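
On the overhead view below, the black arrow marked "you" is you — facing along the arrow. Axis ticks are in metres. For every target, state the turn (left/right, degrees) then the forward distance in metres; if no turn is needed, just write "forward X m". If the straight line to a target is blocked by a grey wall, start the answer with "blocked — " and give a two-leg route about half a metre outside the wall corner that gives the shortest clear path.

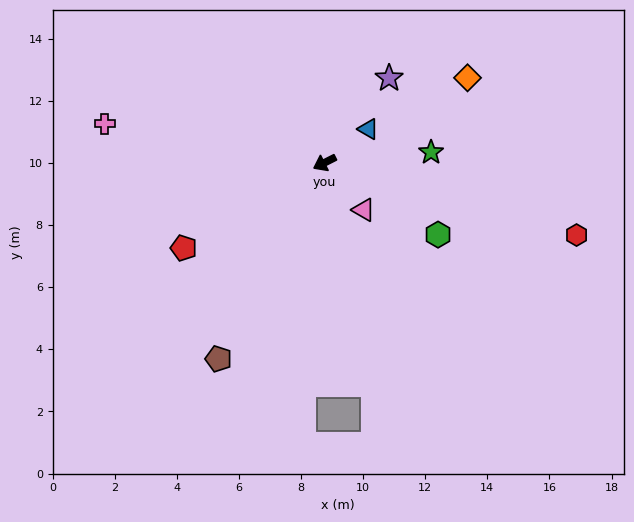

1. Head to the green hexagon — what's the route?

turn left 121°, forward 4.3 m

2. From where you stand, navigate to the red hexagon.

turn left 137°, forward 8.4 m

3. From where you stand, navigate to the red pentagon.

turn left 4°, forward 5.3 m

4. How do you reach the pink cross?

turn right 37°, forward 7.2 m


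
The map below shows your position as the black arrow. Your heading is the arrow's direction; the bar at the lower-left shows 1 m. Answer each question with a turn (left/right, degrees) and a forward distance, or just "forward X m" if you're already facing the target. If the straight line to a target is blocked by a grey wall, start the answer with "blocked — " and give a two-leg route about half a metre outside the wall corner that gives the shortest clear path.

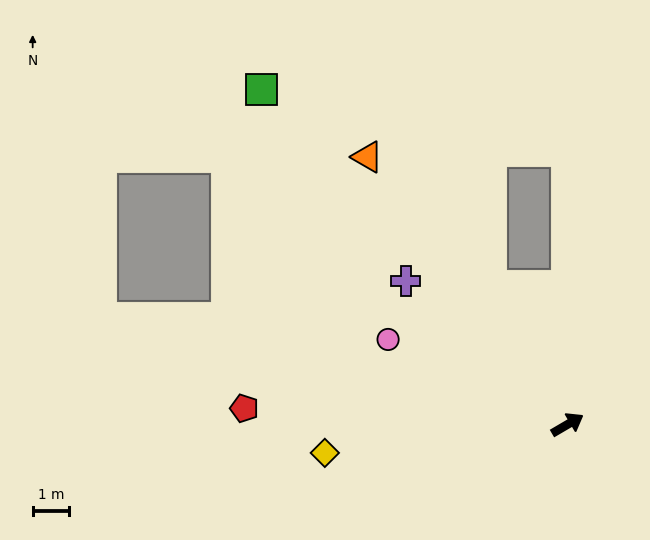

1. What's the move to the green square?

turn left 102°, forward 12.5 m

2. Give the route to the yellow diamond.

turn left 156°, forward 6.7 m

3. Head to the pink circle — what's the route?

turn left 124°, forward 5.5 m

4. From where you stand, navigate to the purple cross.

turn left 108°, forward 6.0 m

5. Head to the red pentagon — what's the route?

turn left 147°, forward 8.9 m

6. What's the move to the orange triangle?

turn left 96°, forward 9.2 m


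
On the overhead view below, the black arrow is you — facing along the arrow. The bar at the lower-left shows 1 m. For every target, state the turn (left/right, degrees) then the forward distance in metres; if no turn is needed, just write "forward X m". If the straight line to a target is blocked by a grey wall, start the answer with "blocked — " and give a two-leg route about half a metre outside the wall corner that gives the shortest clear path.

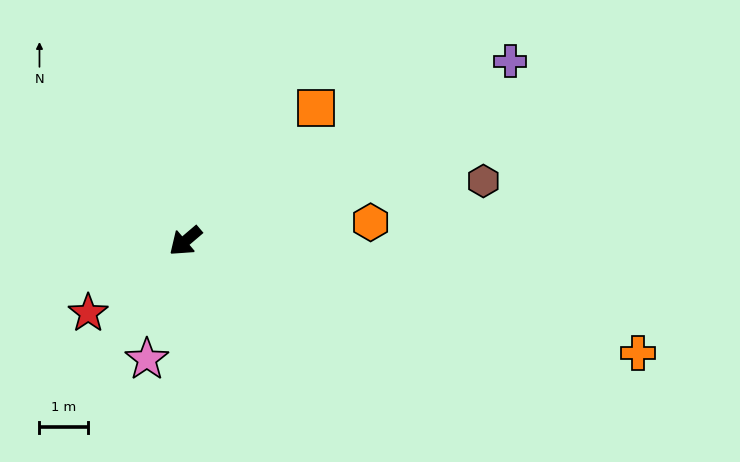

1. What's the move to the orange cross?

turn left 126°, forward 9.6 m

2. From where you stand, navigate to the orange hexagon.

turn left 145°, forward 3.8 m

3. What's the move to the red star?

turn right 4°, forward 2.5 m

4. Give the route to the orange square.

turn right 175°, forward 3.9 m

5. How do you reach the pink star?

turn left 32°, forward 2.6 m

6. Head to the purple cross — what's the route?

turn left 169°, forward 7.7 m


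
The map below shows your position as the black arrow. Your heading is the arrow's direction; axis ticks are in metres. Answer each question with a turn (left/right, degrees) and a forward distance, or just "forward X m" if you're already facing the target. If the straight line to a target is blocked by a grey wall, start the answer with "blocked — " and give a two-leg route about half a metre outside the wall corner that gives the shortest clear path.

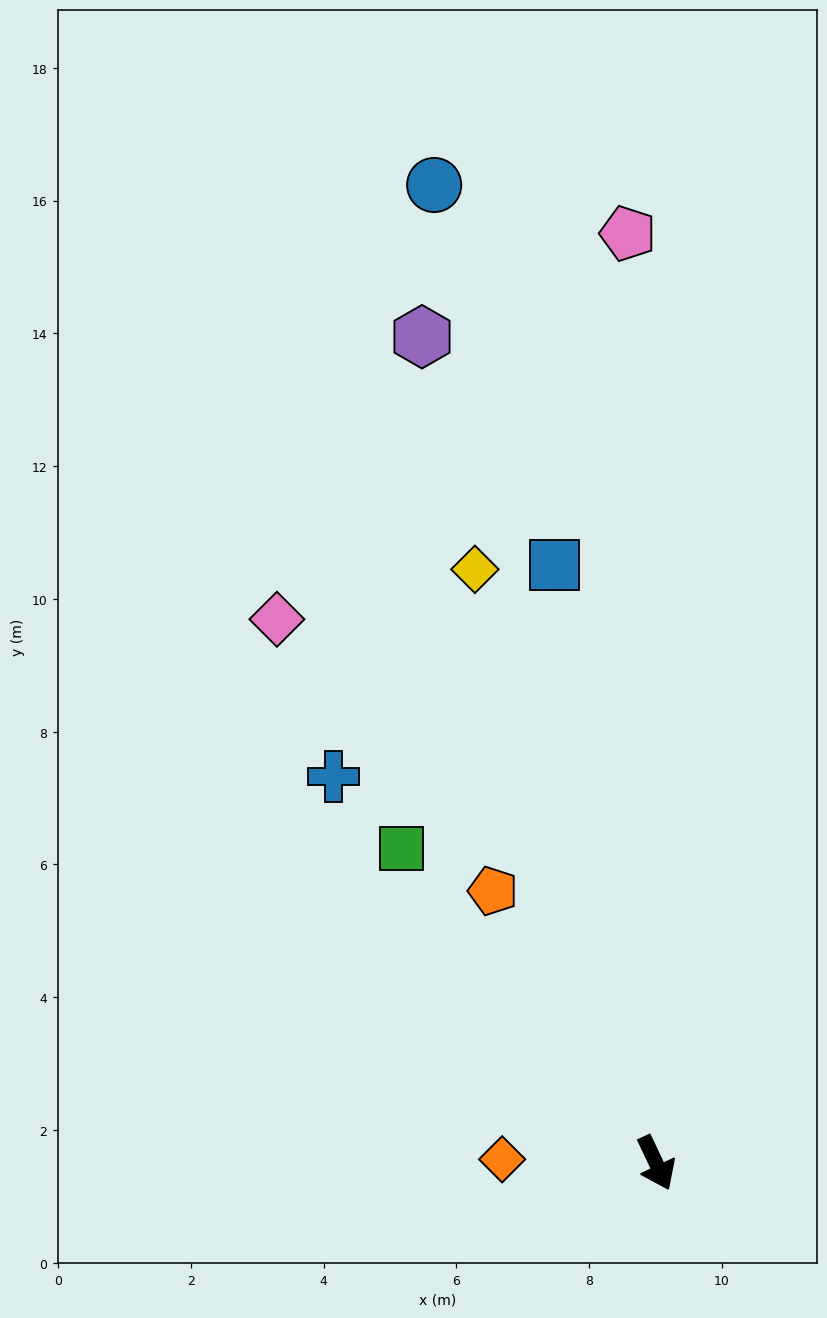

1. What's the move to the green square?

turn right 166°, forward 6.1 m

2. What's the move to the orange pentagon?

turn right 174°, forward 4.8 m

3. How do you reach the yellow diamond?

turn left 172°, forward 9.3 m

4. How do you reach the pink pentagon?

turn left 156°, forward 14.0 m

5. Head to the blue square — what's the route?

turn left 164°, forward 9.1 m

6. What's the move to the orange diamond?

turn right 117°, forward 2.3 m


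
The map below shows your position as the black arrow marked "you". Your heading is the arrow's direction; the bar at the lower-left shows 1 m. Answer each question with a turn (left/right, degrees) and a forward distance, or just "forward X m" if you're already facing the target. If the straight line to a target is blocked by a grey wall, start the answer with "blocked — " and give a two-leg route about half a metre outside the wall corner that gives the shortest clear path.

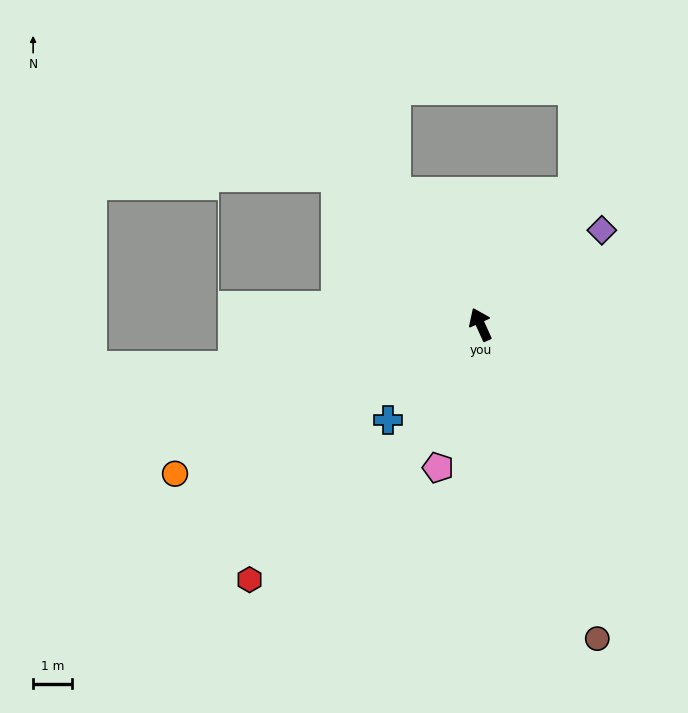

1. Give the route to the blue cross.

turn left 112°, forward 3.4 m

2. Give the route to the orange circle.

turn left 92°, forward 8.7 m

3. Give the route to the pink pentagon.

turn left 139°, forward 3.8 m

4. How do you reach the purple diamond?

turn right 76°, forward 3.9 m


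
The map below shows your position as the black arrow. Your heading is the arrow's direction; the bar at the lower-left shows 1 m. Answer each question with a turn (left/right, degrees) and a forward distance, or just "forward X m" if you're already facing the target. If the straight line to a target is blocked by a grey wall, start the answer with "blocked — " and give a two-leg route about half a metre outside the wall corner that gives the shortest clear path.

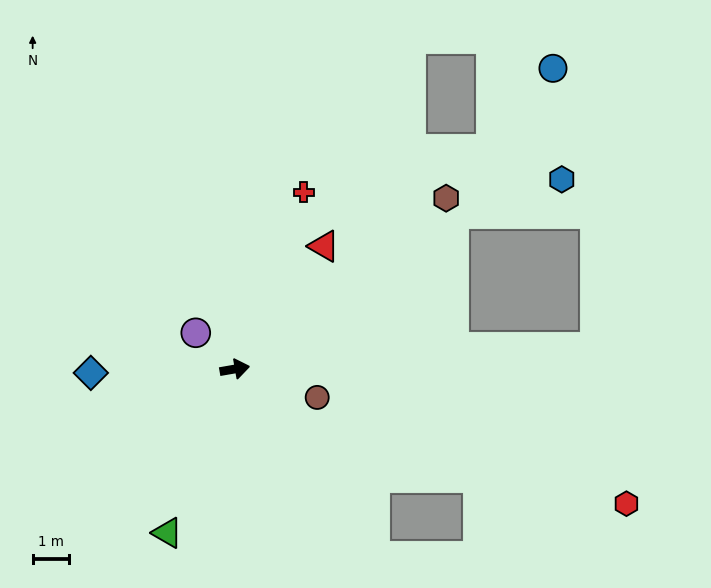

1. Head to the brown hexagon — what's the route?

turn left 29°, forward 7.5 m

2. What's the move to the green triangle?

turn right 122°, forward 4.9 m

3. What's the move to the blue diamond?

turn left 172°, forward 4.0 m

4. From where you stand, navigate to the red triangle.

turn left 44°, forward 4.2 m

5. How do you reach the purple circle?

turn left 127°, forward 1.5 m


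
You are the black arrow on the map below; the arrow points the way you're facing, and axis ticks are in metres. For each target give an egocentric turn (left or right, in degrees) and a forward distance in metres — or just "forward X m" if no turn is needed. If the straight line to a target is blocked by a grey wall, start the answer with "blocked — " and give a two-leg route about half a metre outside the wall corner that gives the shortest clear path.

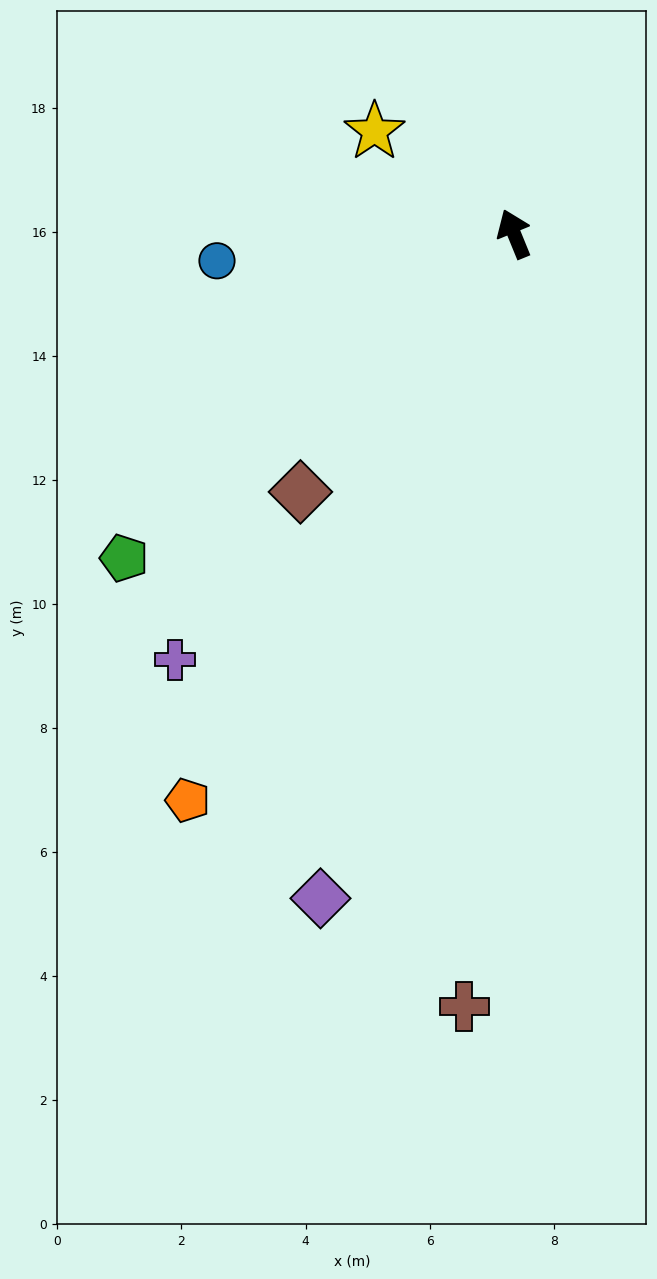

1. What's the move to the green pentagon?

turn left 108°, forward 8.2 m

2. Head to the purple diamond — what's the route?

turn left 142°, forward 11.2 m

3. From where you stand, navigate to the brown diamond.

turn left 118°, forward 5.4 m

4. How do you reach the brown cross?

turn left 154°, forward 12.5 m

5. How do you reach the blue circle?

turn left 73°, forward 4.8 m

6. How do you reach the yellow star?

turn left 31°, forward 2.8 m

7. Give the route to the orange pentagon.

turn left 128°, forward 10.5 m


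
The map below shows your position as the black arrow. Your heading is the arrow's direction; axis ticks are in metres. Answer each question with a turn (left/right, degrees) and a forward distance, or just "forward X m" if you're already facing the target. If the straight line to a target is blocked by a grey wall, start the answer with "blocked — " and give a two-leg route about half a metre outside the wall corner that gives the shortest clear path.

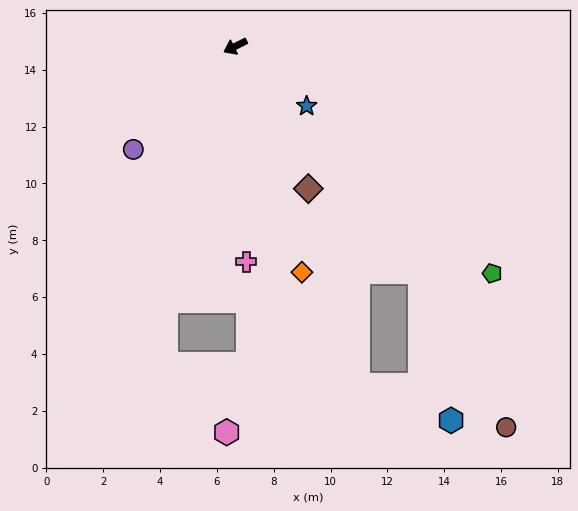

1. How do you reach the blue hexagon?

blocked — turn left 103°, forward 10.3 m, then turn right 28°, forward 5.3 m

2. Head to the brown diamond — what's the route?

turn left 91°, forward 5.6 m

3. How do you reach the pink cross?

turn left 66°, forward 7.6 m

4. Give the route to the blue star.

turn left 114°, forward 3.3 m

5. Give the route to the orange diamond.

turn left 80°, forward 8.3 m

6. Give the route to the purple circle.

turn left 19°, forward 5.1 m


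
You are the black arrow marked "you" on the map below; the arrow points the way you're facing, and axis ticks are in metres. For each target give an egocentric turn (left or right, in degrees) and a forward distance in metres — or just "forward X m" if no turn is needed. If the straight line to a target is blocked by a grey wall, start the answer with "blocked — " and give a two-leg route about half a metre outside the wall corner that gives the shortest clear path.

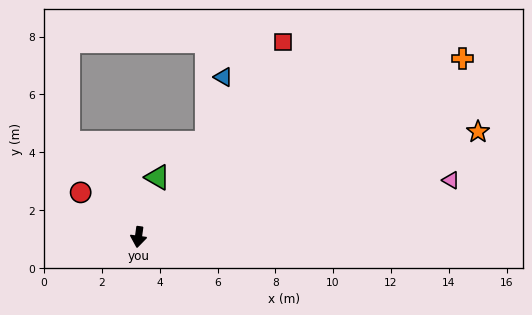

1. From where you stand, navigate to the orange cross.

turn left 127°, forward 12.8 m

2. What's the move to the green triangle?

turn left 170°, forward 2.2 m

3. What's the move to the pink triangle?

turn left 108°, forward 11.0 m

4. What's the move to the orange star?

turn left 115°, forward 12.3 m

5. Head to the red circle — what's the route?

turn right 120°, forward 2.5 m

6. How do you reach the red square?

turn left 151°, forward 8.4 m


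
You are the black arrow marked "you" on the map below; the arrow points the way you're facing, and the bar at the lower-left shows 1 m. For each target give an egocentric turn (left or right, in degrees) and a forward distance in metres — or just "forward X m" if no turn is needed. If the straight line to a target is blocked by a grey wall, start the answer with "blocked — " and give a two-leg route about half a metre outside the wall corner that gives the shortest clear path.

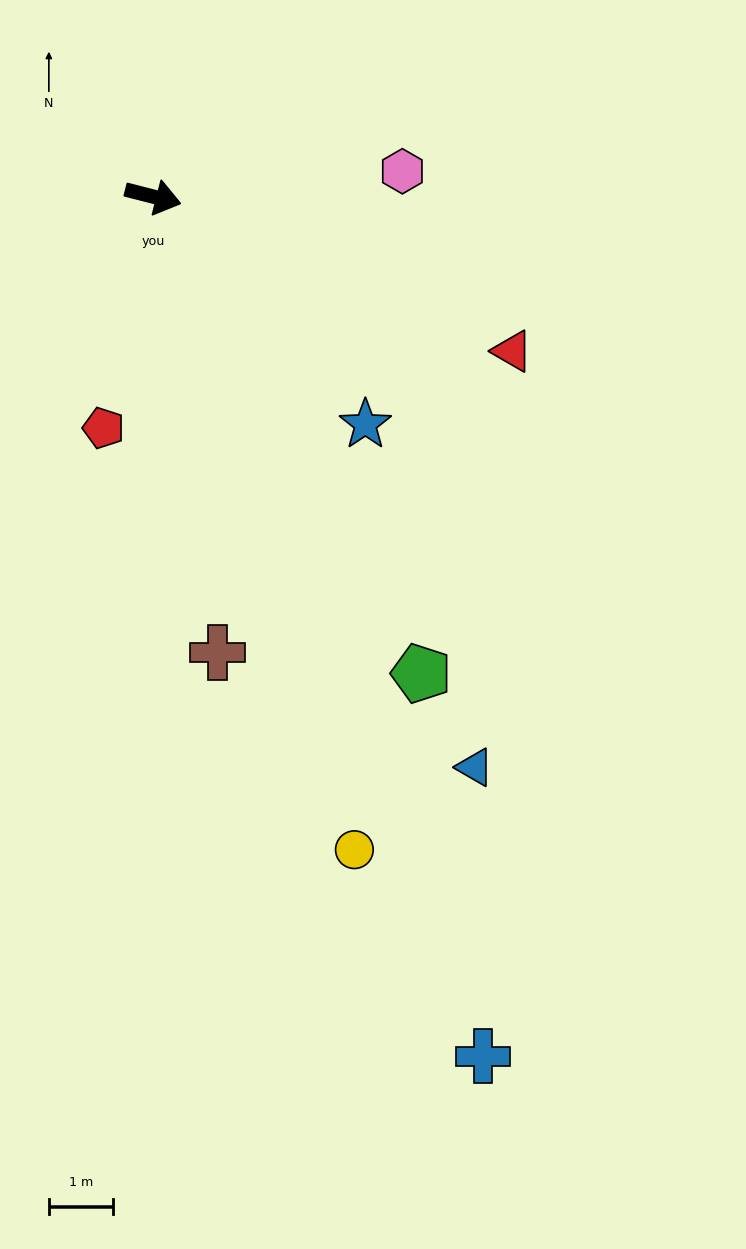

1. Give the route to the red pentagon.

turn right 88°, forward 3.7 m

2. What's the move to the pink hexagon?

turn left 20°, forward 3.9 m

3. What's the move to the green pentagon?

turn right 46°, forward 8.5 m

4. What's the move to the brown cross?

turn right 68°, forward 7.1 m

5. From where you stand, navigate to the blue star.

turn right 33°, forward 4.8 m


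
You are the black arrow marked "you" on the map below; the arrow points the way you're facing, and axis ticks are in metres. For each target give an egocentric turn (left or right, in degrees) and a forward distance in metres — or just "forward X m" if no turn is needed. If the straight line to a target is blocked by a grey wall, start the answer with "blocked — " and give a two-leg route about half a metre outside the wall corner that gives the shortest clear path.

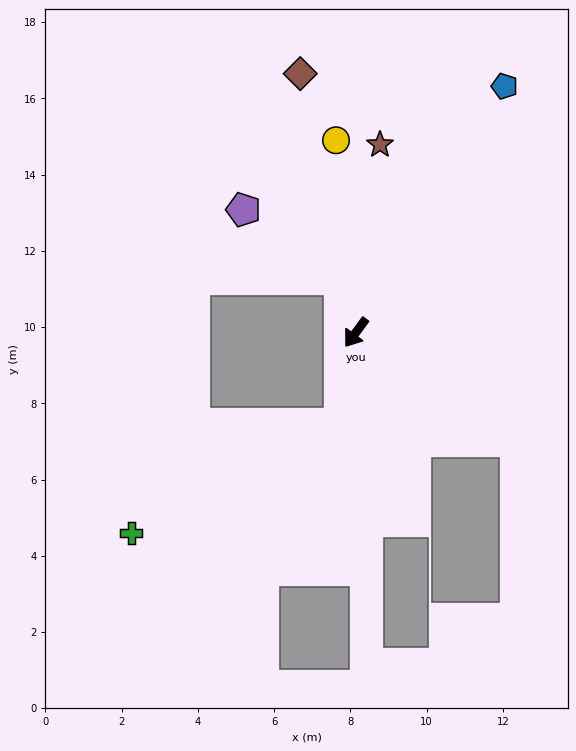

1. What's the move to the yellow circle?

turn right 138°, forward 5.1 m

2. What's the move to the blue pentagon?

turn right 175°, forward 7.5 m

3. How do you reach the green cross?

blocked — turn left 27°, forward 2.4 m, then turn right 53°, forward 6.2 m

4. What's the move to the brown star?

turn right 151°, forward 5.0 m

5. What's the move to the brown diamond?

turn right 132°, forward 6.9 m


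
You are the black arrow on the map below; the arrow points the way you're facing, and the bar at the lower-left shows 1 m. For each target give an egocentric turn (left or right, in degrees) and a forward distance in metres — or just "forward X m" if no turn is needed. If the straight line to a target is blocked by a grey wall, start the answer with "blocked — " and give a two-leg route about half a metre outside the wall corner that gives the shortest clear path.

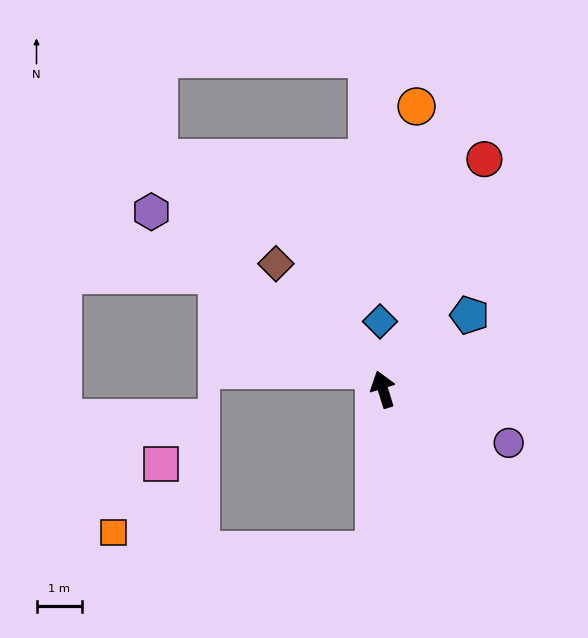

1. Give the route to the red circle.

turn right 41°, forward 5.5 m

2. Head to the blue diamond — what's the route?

turn right 15°, forward 1.5 m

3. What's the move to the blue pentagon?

turn right 67°, forward 2.5 m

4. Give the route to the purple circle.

turn right 130°, forward 3.0 m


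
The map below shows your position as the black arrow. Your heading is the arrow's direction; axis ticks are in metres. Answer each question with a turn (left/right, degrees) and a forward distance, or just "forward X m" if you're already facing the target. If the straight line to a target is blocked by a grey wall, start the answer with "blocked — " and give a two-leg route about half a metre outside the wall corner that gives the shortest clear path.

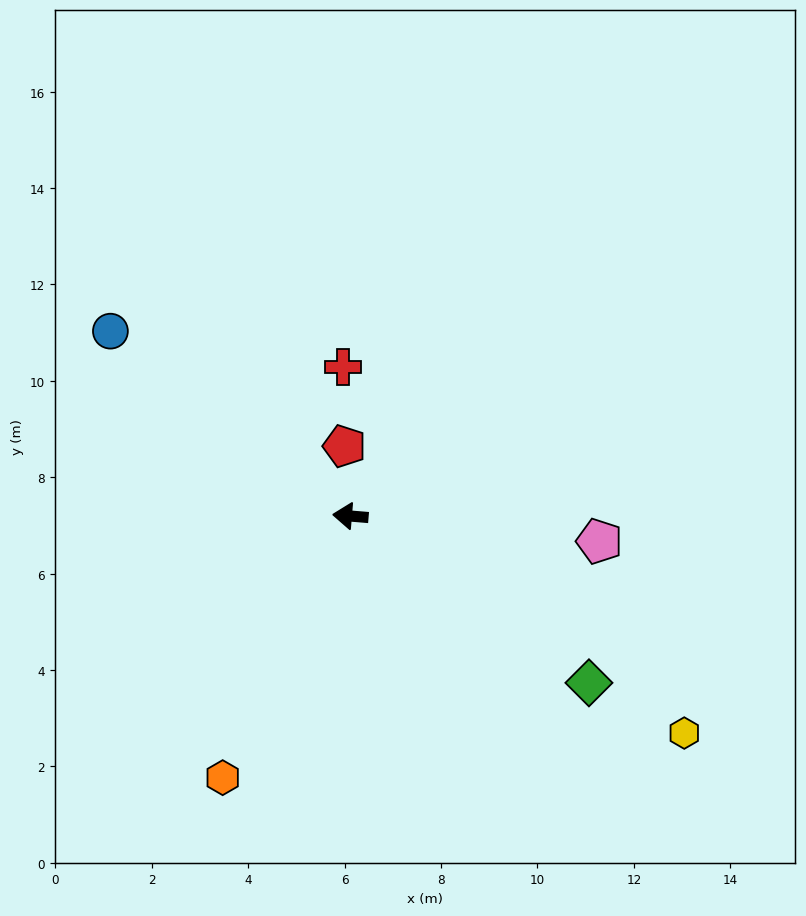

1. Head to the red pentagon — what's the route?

turn right 80°, forward 1.5 m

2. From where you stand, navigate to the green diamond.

turn left 150°, forward 6.0 m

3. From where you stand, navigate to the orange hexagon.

turn left 69°, forward 6.0 m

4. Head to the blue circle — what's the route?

turn right 33°, forward 6.3 m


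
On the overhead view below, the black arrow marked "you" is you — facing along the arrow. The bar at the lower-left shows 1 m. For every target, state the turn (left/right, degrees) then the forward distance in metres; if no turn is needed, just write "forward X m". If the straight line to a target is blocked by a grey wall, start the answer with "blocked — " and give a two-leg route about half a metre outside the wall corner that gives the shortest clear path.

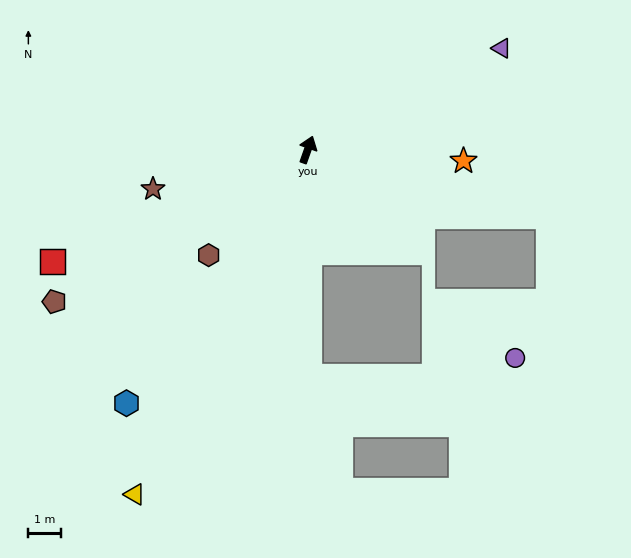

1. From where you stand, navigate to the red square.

turn left 133°, forward 8.6 m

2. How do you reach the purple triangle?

turn right 43°, forward 6.7 m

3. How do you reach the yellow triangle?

turn left 173°, forward 11.9 m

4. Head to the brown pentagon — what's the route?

turn left 140°, forward 9.1 m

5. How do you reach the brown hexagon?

turn left 156°, forward 4.5 m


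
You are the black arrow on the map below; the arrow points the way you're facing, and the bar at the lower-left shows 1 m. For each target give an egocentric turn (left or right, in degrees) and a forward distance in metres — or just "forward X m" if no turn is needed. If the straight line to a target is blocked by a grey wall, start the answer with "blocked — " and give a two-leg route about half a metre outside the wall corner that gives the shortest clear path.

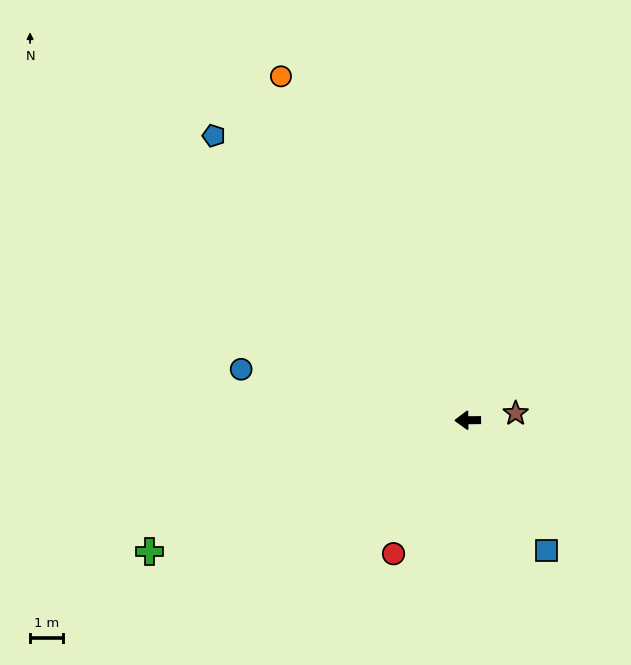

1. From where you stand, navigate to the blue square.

turn left 120°, forward 4.6 m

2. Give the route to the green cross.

turn left 22°, forward 10.5 m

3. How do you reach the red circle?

turn left 60°, forward 4.7 m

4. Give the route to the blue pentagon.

turn right 49°, forward 11.6 m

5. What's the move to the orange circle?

turn right 62°, forward 11.9 m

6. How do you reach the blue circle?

turn right 13°, forward 7.1 m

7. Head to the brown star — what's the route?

turn right 172°, forward 1.5 m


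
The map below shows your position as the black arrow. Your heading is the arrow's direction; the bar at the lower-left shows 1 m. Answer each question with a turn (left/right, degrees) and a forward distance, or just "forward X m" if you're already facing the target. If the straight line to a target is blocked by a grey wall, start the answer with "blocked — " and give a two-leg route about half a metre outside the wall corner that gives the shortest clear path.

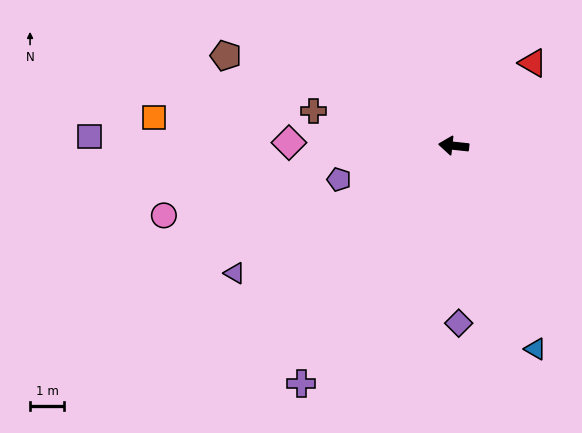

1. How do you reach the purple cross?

turn left 63°, forward 8.2 m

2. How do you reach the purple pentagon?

turn left 22°, forward 3.5 m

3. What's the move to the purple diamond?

turn left 98°, forward 5.2 m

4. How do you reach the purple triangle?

turn left 36°, forward 7.4 m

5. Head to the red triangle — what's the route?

turn right 128°, forward 3.3 m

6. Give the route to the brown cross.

turn right 8°, forward 4.2 m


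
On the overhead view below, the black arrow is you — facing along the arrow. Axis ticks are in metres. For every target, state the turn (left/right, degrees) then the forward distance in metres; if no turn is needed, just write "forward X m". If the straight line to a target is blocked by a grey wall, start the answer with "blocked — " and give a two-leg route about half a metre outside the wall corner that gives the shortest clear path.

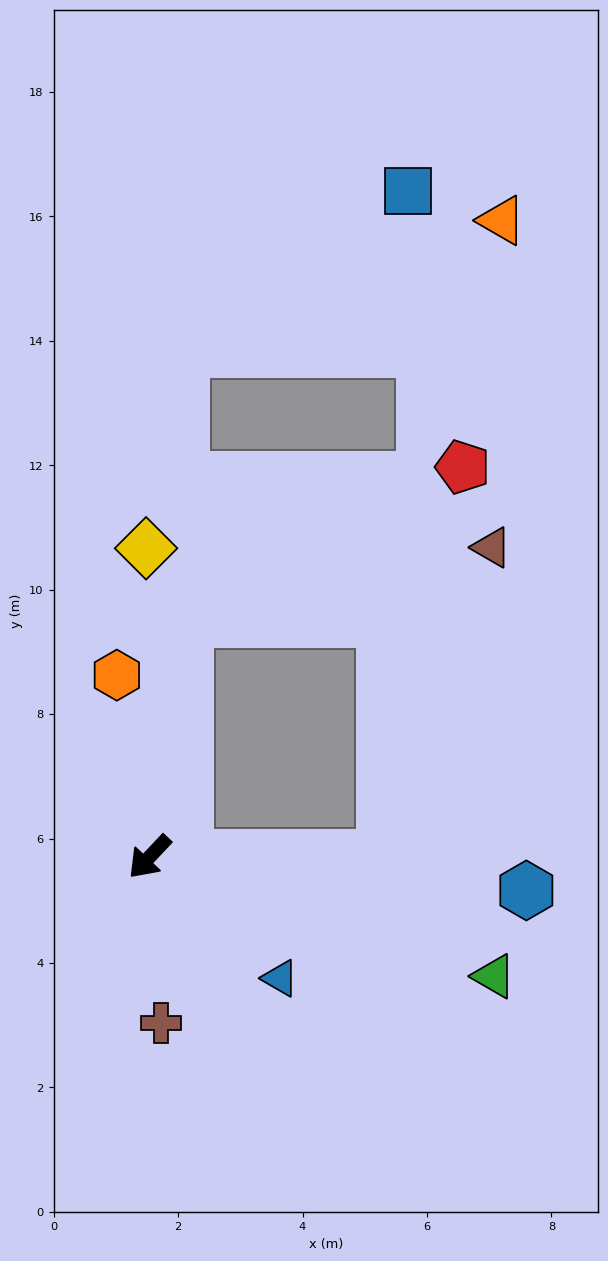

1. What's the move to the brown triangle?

blocked — turn right 146°, forward 3.8 m, then turn right 67°, forward 5.0 m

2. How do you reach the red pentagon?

blocked — turn right 146°, forward 3.8 m, then turn right 52°, forward 5.1 m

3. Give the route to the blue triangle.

turn left 90°, forward 2.9 m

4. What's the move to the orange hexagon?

turn right 126°, forward 3.0 m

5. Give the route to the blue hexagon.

turn left 128°, forward 6.1 m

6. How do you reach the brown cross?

turn left 47°, forward 2.7 m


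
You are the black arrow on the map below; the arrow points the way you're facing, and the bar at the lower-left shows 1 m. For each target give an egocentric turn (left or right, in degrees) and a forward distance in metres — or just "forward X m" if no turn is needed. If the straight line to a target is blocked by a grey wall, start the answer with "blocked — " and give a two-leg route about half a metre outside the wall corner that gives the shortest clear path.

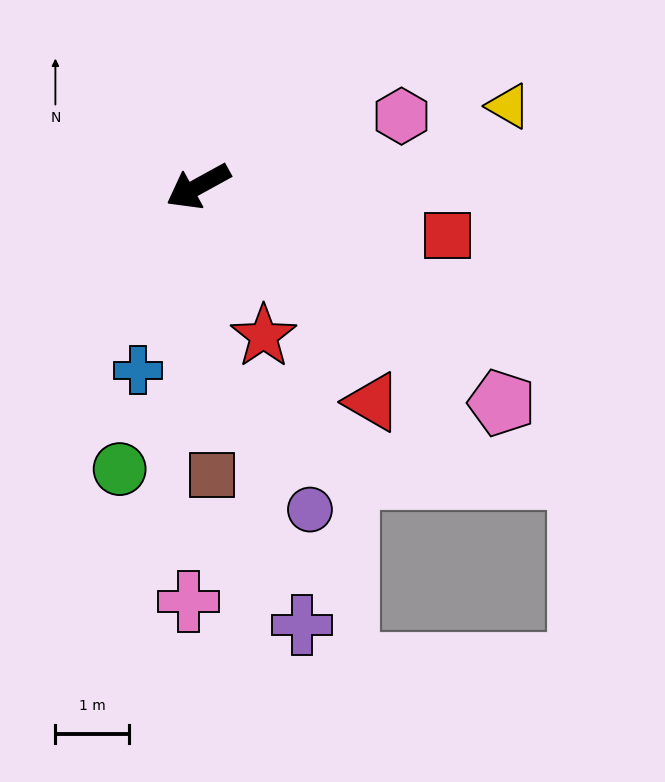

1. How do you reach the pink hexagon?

turn left 170°, forward 2.9 m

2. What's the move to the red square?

turn left 140°, forward 3.4 m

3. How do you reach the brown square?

turn left 64°, forward 3.9 m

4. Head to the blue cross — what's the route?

turn left 43°, forward 2.6 m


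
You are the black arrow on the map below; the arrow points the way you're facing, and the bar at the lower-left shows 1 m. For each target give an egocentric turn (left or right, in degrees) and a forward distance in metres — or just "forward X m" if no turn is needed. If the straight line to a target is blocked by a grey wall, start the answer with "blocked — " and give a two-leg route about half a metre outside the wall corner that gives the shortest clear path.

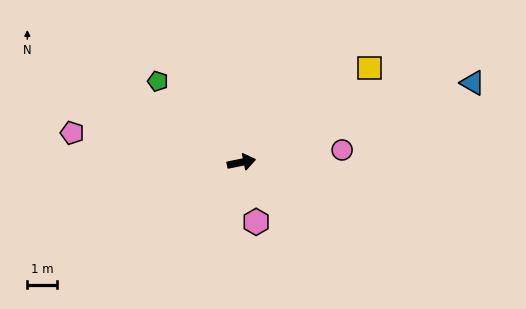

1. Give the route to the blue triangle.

turn left 8°, forward 8.1 m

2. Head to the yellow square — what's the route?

turn left 25°, forward 5.3 m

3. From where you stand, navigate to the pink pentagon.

turn left 159°, forward 5.7 m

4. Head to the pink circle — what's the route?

turn right 4°, forward 3.4 m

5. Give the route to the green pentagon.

turn left 124°, forward 3.9 m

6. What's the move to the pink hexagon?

turn right 87°, forward 2.0 m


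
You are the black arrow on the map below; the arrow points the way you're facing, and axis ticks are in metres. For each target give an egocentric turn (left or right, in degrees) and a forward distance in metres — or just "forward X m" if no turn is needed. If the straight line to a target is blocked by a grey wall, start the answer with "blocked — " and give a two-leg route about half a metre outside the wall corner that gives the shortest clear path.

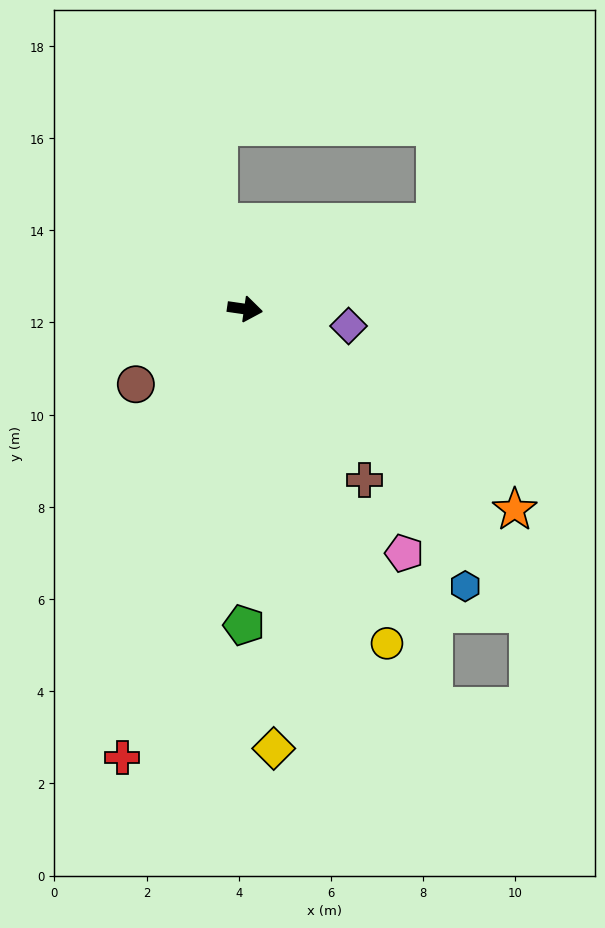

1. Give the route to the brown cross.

turn right 47°, forward 4.5 m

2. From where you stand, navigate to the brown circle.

turn right 137°, forward 2.9 m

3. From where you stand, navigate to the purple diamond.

forward 2.3 m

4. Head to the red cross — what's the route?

turn right 97°, forward 10.1 m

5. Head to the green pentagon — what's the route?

turn right 82°, forward 6.9 m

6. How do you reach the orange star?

turn right 28°, forward 7.3 m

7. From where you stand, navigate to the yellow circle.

turn right 59°, forward 7.9 m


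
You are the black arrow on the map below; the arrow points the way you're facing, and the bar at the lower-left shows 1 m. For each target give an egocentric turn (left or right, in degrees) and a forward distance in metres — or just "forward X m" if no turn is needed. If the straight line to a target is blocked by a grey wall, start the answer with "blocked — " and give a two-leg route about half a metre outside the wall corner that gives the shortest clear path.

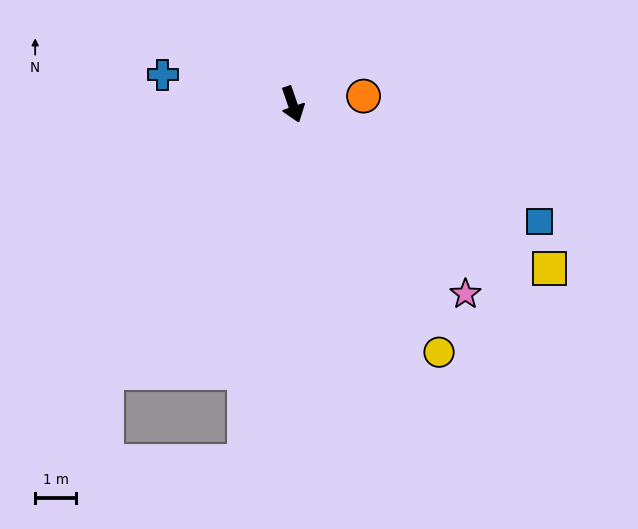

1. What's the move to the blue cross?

turn right 122°, forward 3.3 m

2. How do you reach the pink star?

turn left 23°, forward 6.3 m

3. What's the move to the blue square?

turn left 46°, forward 6.7 m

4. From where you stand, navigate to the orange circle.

turn left 78°, forward 1.8 m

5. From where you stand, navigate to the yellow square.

turn left 38°, forward 7.5 m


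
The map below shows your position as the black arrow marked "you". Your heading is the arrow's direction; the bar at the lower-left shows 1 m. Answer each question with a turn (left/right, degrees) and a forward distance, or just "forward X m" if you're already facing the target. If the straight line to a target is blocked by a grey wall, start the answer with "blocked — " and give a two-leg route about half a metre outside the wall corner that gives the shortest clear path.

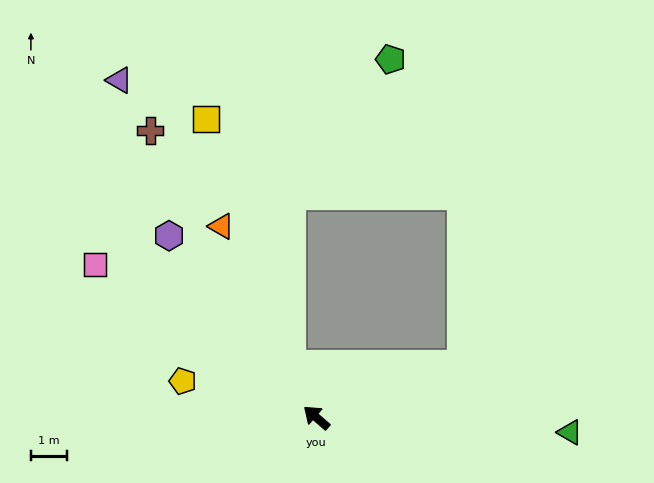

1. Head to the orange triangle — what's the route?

turn right 23°, forward 5.8 m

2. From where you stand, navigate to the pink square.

turn left 6°, forward 7.4 m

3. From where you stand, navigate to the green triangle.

turn right 143°, forward 7.0 m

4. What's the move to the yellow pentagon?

turn left 26°, forward 3.8 m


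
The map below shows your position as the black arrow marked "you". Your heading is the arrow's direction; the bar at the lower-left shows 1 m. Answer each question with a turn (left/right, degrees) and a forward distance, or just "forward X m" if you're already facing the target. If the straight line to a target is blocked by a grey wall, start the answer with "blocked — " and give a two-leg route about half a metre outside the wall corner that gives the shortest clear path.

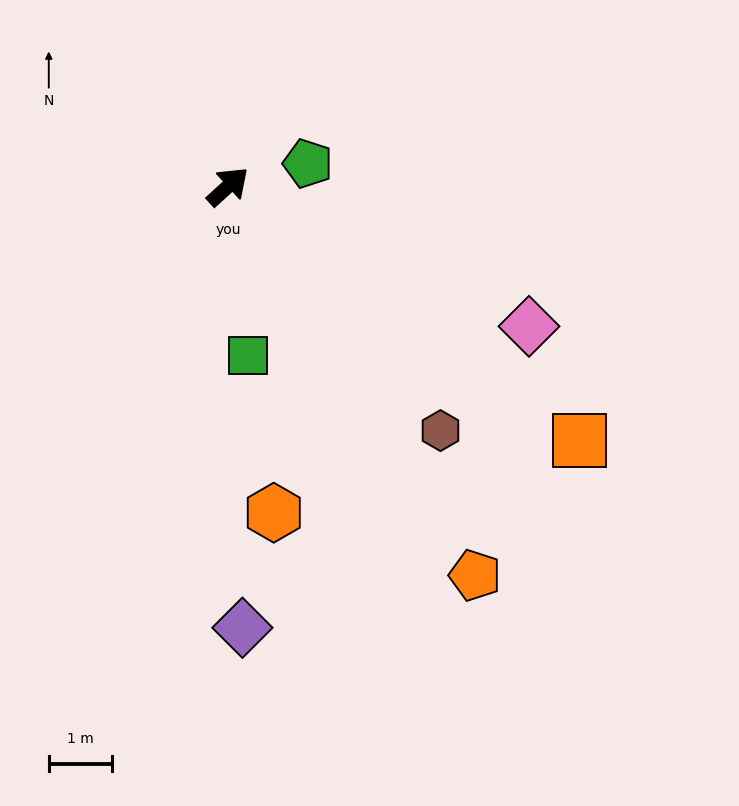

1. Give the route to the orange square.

turn right 78°, forward 6.9 m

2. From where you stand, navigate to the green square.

turn right 126°, forward 2.7 m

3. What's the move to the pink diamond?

turn right 67°, forward 5.3 m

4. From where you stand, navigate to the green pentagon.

turn right 26°, forward 1.3 m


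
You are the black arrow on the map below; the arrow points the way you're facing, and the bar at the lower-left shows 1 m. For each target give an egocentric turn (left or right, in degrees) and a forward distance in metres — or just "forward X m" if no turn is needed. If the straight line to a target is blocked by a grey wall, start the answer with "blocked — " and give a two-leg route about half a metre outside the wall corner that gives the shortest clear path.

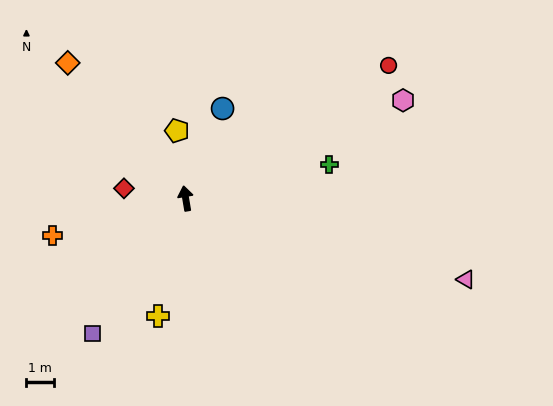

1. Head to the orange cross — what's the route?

turn left 96°, forward 5.0 m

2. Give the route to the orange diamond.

turn left 31°, forward 6.5 m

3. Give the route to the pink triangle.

turn right 116°, forward 10.6 m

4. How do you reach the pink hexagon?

turn right 75°, forward 8.7 m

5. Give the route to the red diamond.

turn left 71°, forward 2.3 m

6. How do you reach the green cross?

turn right 86°, forward 5.4 m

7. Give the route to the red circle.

turn right 66°, forward 8.8 m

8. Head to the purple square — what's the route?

turn left 136°, forward 6.0 m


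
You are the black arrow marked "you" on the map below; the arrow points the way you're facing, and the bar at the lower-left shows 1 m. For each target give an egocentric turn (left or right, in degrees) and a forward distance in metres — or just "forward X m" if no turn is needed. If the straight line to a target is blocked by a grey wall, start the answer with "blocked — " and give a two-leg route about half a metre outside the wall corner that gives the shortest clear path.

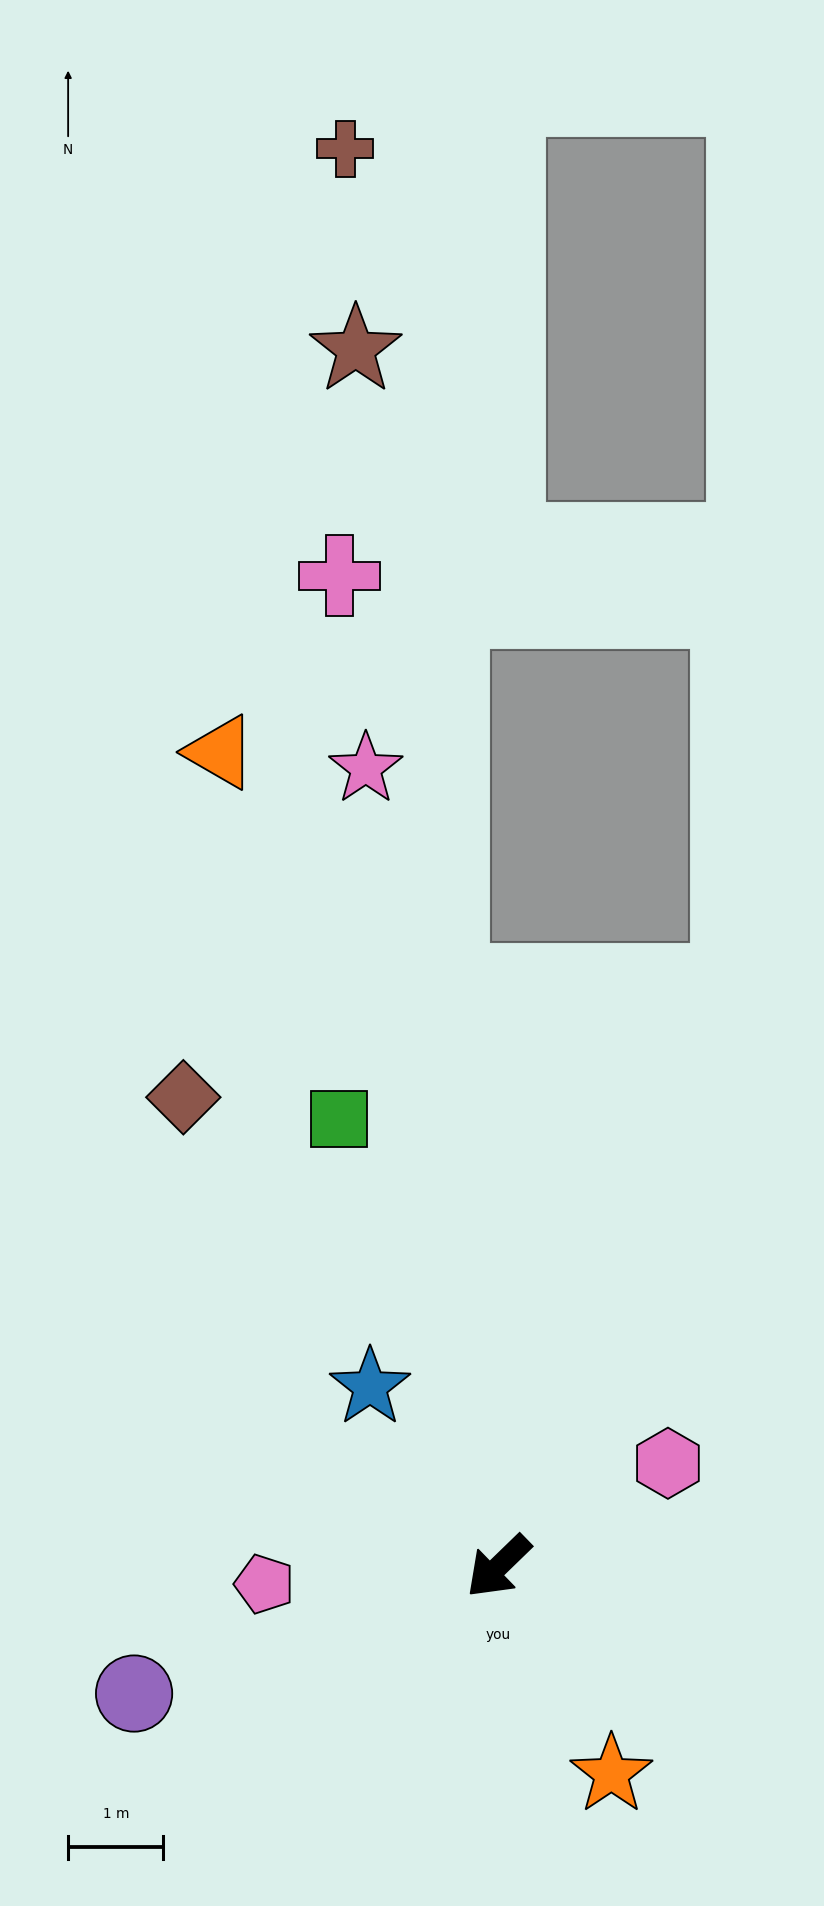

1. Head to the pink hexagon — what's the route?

turn left 167°, forward 2.1 m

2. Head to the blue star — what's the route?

turn right 99°, forward 2.3 m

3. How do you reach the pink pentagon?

turn right 40°, forward 2.5 m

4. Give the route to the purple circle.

turn right 25°, forward 4.0 m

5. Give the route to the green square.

turn right 115°, forward 5.0 m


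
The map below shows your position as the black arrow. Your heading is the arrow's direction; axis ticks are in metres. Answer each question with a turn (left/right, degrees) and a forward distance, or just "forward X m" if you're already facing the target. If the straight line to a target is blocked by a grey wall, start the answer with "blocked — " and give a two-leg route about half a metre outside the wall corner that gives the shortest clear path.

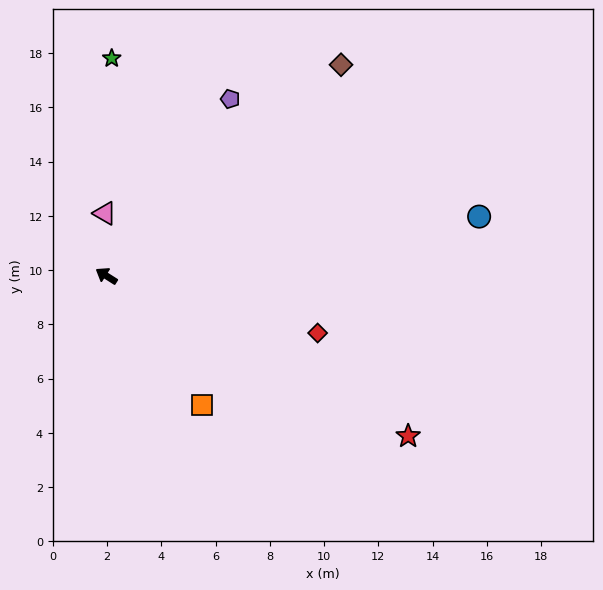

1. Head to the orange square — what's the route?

turn left 159°, forward 5.9 m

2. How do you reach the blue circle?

turn right 139°, forward 13.9 m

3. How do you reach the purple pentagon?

turn right 93°, forward 8.0 m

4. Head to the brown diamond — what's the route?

turn right 106°, forward 11.6 m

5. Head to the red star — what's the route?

turn right 176°, forward 12.6 m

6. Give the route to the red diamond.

turn right 163°, forward 8.1 m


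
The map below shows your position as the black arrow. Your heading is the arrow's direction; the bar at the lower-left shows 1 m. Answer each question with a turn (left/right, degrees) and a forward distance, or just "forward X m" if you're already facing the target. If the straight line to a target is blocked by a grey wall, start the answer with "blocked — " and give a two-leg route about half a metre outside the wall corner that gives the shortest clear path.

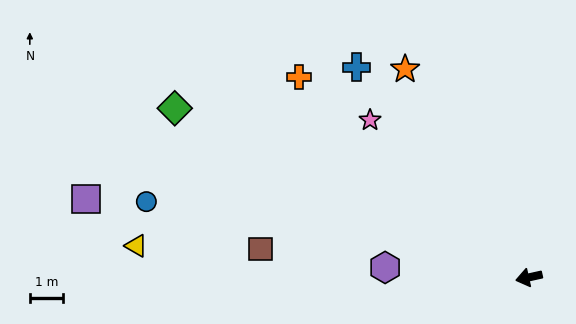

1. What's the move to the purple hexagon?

turn right 17°, forward 4.3 m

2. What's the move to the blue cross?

turn right 63°, forward 8.1 m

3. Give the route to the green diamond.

turn right 38°, forward 11.7 m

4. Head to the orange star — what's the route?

turn right 72°, forward 7.2 m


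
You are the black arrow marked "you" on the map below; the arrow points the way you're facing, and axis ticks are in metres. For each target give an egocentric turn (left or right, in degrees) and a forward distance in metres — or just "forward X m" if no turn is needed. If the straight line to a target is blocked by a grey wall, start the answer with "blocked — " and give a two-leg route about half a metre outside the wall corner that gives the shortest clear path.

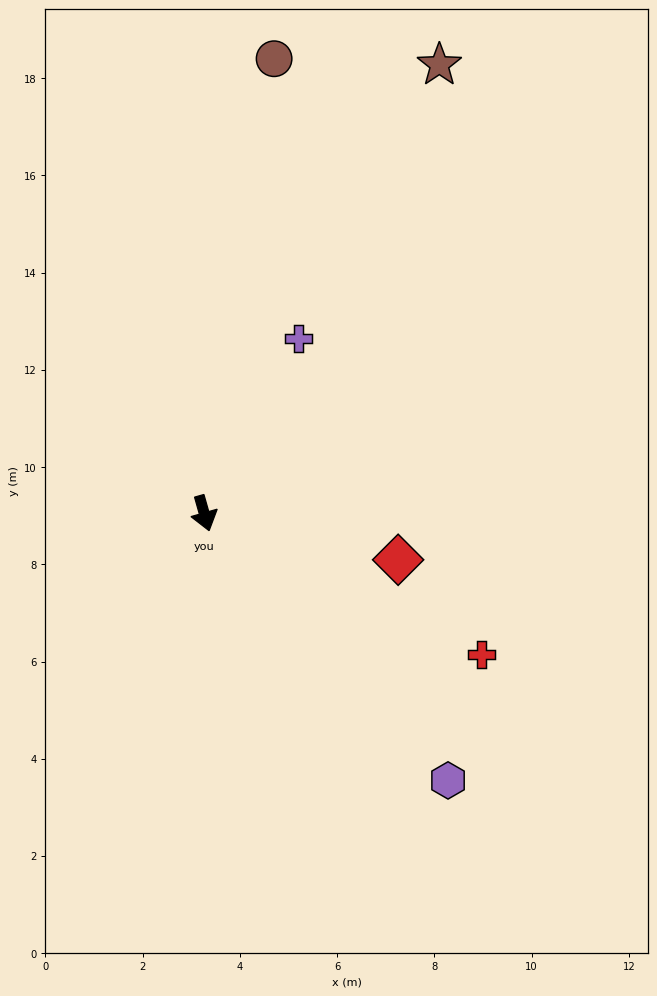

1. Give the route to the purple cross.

turn left 136°, forward 4.1 m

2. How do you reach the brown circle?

turn left 155°, forward 9.5 m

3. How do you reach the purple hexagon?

turn left 27°, forward 7.4 m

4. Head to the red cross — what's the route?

turn left 47°, forward 6.4 m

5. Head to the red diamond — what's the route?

turn left 61°, forward 4.1 m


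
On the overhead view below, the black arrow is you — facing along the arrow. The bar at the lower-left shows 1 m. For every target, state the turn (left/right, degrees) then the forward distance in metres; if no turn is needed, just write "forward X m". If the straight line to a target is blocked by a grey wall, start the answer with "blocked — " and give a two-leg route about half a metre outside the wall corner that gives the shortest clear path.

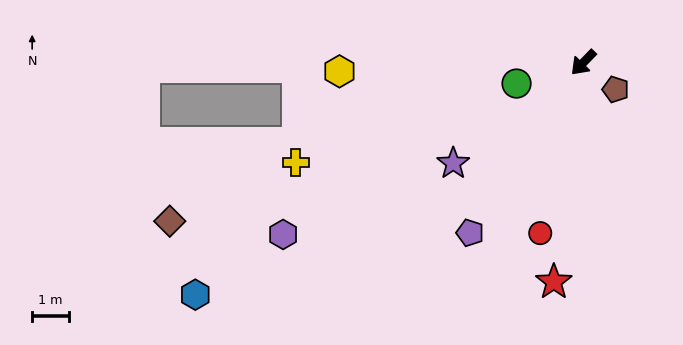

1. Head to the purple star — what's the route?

turn right 8°, forward 4.5 m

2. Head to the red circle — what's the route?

turn left 30°, forward 4.8 m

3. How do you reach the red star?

turn left 36°, forward 6.0 m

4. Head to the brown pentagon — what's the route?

turn left 94°, forward 1.1 m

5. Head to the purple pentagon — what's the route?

turn left 11°, forward 5.6 m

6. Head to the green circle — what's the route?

turn right 28°, forward 1.9 m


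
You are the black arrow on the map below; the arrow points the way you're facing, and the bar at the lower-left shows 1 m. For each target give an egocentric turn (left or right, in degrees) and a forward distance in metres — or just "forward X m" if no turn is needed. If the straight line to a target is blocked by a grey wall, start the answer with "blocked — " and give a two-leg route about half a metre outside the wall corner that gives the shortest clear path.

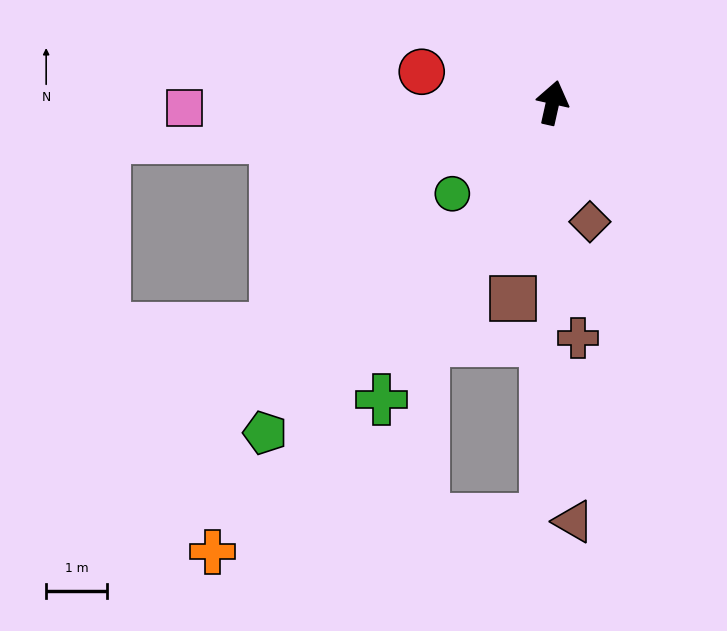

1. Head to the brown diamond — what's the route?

turn right 150°, forward 2.1 m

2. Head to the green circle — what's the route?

turn left 145°, forward 2.2 m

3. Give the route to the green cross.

turn left 163°, forward 5.7 m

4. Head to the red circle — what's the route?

turn left 89°, forward 2.2 m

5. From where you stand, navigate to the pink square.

turn left 103°, forward 6.1 m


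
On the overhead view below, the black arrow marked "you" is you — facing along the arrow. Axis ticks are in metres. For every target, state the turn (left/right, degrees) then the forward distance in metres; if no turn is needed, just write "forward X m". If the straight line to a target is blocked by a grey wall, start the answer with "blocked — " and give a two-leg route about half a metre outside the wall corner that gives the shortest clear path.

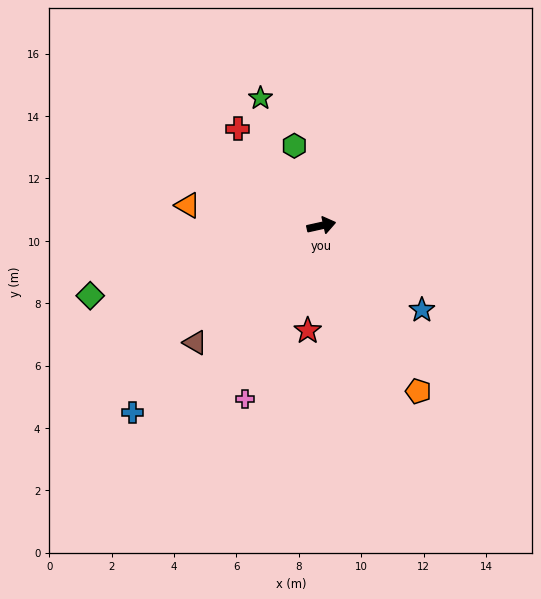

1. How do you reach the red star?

turn right 110°, forward 3.4 m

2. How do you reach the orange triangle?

turn left 159°, forward 4.3 m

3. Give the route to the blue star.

turn right 53°, forward 4.2 m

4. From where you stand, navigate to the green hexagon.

turn left 96°, forward 2.7 m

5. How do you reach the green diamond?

turn right 176°, forward 7.7 m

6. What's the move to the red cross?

turn left 118°, forward 4.1 m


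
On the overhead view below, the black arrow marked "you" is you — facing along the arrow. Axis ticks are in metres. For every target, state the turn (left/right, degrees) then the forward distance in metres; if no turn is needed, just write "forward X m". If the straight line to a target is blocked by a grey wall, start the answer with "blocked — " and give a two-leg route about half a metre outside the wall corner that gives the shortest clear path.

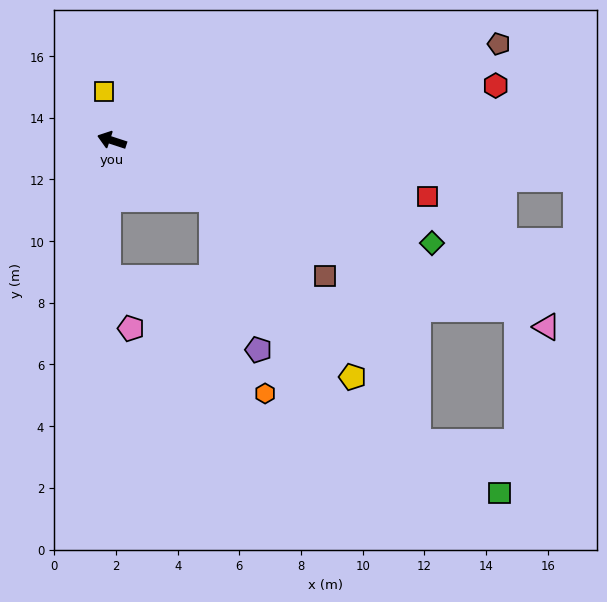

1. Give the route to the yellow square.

turn right 63°, forward 1.6 m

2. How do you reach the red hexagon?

turn right 154°, forward 12.6 m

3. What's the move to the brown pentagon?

turn right 148°, forward 12.9 m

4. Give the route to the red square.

turn right 172°, forward 10.4 m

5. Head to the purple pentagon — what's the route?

blocked — turn left 168°, forward 3.8 m, then turn right 43°, forward 5.1 m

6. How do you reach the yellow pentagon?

blocked — turn left 168°, forward 3.8 m, then turn right 22°, forward 7.3 m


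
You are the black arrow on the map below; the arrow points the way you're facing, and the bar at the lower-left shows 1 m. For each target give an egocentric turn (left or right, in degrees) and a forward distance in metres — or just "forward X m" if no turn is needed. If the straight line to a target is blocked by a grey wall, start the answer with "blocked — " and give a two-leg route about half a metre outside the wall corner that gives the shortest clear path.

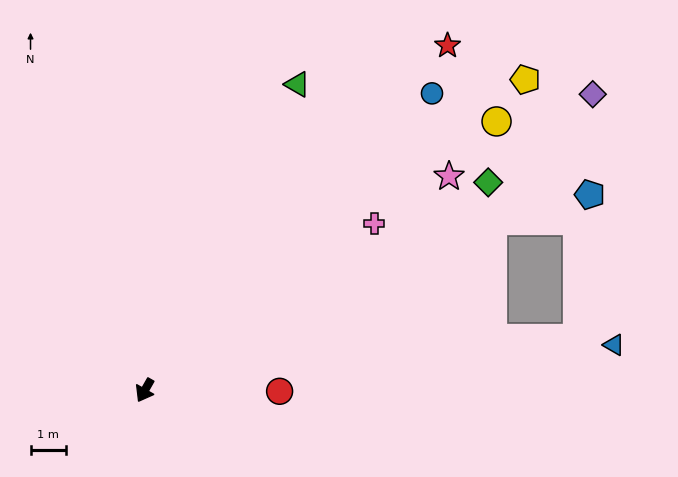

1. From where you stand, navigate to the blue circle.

turn left 166°, forward 11.6 m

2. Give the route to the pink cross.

turn left 156°, forward 7.9 m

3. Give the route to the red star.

turn left 168°, forward 12.8 m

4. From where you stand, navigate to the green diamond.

turn left 151°, forward 11.2 m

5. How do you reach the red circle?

turn left 119°, forward 3.8 m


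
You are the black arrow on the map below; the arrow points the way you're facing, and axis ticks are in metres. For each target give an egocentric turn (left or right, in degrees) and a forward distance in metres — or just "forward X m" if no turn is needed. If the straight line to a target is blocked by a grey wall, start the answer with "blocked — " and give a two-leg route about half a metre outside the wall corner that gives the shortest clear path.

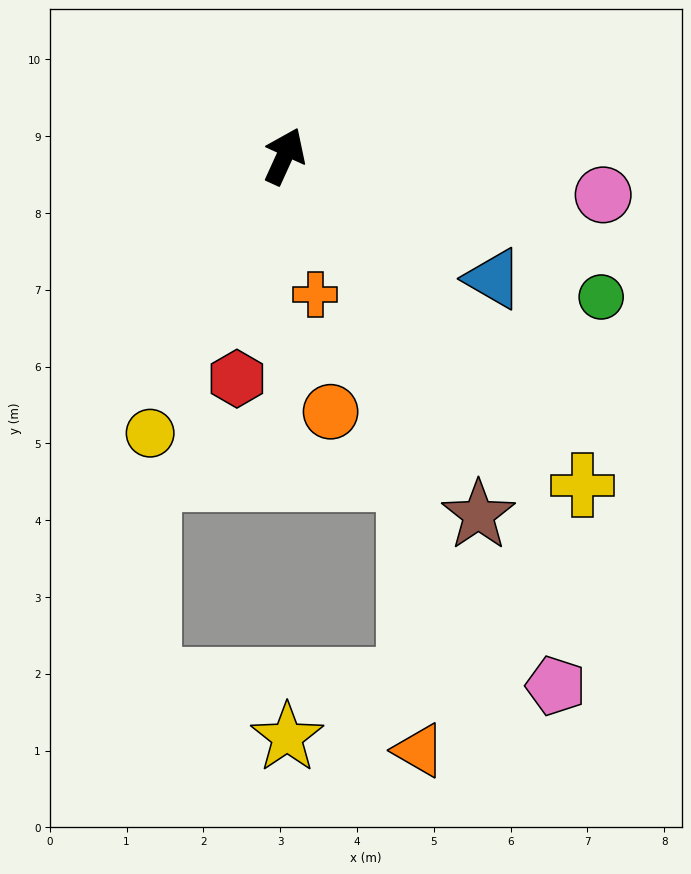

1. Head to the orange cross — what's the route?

turn right 143°, forward 1.8 m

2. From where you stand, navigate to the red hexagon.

turn right 168°, forward 3.0 m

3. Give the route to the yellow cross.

turn right 113°, forward 5.8 m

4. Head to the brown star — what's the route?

turn right 127°, forward 5.3 m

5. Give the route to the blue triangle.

turn right 96°, forward 3.2 m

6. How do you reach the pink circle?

turn right 72°, forward 4.2 m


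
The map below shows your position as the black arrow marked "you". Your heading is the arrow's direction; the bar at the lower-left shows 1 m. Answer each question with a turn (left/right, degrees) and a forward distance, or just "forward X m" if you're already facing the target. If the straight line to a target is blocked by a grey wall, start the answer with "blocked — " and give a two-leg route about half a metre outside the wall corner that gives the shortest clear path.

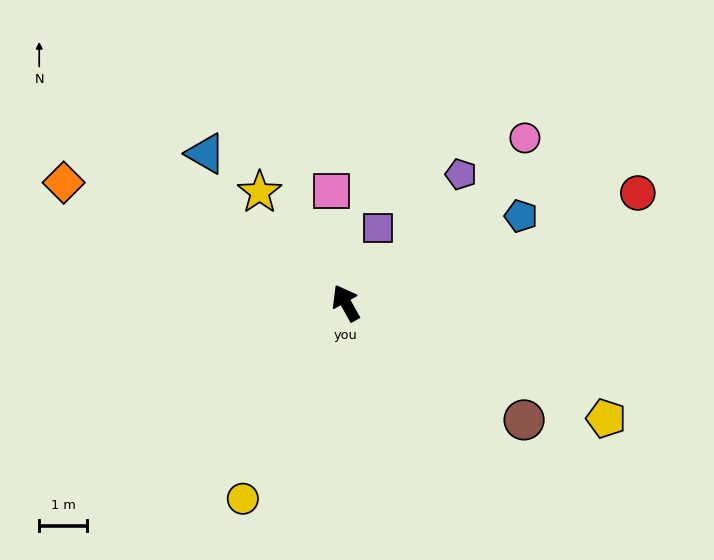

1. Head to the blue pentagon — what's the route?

turn right 93°, forward 4.1 m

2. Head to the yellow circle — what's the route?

turn left 123°, forward 4.6 m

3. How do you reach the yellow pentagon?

turn right 143°, forward 5.9 m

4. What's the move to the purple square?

turn right 53°, forward 1.7 m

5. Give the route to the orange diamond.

turn left 38°, forward 6.4 m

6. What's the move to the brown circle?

turn right 152°, forward 4.4 m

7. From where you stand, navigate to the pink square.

turn right 22°, forward 2.3 m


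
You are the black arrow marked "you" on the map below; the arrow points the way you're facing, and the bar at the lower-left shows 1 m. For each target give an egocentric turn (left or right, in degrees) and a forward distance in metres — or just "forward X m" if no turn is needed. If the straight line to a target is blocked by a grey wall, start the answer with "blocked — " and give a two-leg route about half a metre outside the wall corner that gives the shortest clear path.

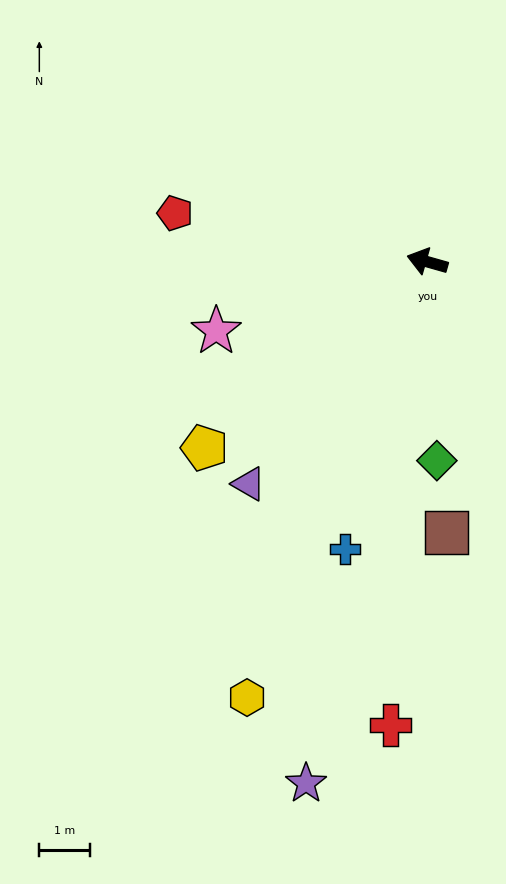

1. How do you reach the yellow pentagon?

turn left 56°, forward 5.7 m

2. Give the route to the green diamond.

turn left 109°, forward 3.9 m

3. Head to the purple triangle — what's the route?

turn left 67°, forward 5.6 m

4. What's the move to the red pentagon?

turn left 5°, forward 5.1 m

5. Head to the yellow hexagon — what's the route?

turn left 83°, forward 9.3 m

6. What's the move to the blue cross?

turn left 90°, forward 5.9 m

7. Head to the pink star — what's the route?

turn left 34°, forward 4.4 m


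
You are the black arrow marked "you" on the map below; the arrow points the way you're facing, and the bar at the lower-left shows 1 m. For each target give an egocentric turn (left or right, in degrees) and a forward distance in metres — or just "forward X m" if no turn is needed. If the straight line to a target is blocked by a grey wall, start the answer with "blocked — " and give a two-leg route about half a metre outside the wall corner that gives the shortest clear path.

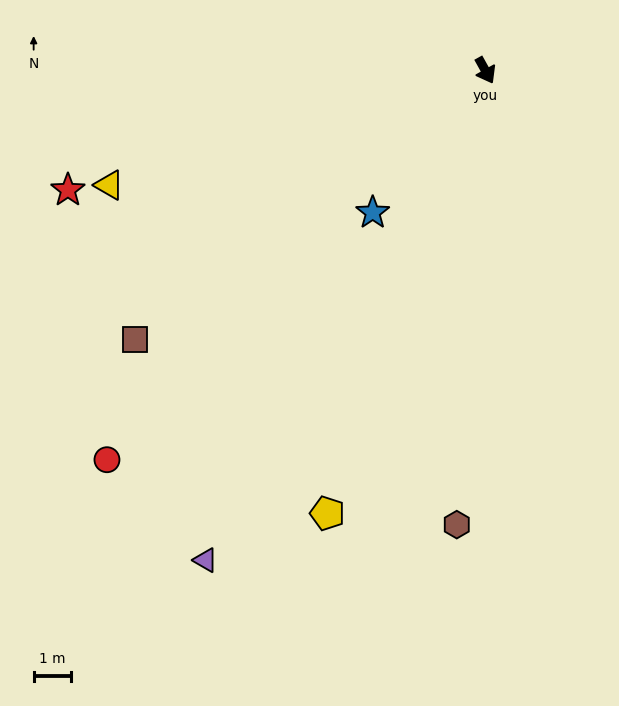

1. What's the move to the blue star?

turn right 67°, forward 4.8 m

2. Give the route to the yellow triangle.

turn right 102°, forward 10.4 m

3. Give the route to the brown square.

turn right 82°, forward 11.7 m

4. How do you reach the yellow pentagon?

turn right 49°, forward 12.5 m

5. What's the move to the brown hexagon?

turn right 33°, forward 12.1 m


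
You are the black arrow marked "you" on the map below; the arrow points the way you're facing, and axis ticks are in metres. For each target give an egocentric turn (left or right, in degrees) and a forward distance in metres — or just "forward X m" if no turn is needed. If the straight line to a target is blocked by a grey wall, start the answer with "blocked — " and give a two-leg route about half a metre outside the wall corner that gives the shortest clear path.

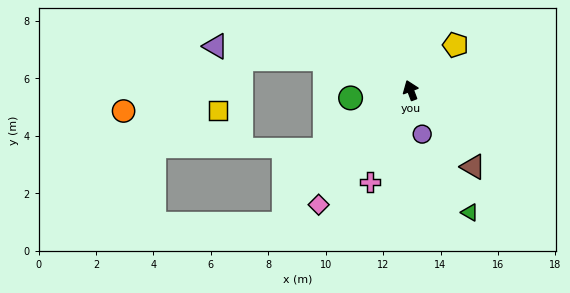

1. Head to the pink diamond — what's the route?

turn left 120°, forward 5.1 m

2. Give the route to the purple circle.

turn left 174°, forward 1.6 m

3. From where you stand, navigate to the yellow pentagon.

turn right 65°, forward 2.2 m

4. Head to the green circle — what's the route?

turn left 77°, forward 2.1 m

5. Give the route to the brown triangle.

turn right 161°, forward 3.4 m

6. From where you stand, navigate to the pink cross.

turn left 135°, forward 3.5 m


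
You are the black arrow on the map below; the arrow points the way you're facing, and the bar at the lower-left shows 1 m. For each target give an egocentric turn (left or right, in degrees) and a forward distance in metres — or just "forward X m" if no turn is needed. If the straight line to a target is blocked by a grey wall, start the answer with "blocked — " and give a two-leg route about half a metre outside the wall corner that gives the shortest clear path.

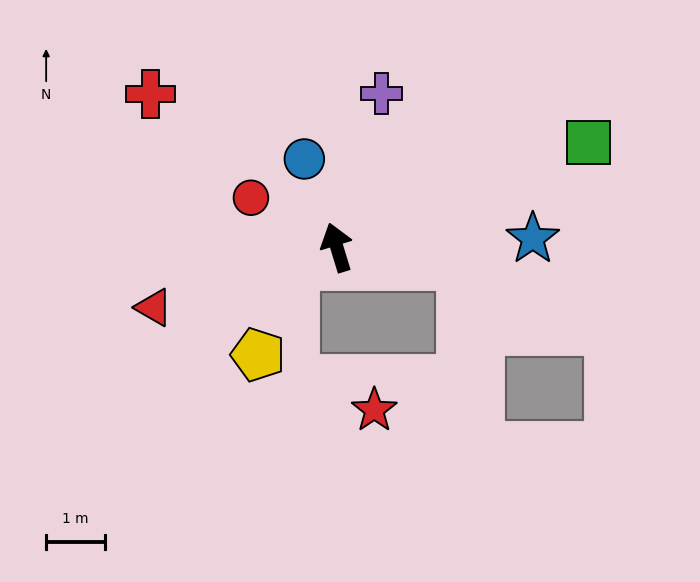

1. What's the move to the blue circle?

turn left 3°, forward 1.6 m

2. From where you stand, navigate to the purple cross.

turn right 33°, forward 2.7 m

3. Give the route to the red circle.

turn left 43°, forward 1.7 m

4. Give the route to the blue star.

turn right 104°, forward 3.4 m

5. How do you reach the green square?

turn right 84°, forward 4.7 m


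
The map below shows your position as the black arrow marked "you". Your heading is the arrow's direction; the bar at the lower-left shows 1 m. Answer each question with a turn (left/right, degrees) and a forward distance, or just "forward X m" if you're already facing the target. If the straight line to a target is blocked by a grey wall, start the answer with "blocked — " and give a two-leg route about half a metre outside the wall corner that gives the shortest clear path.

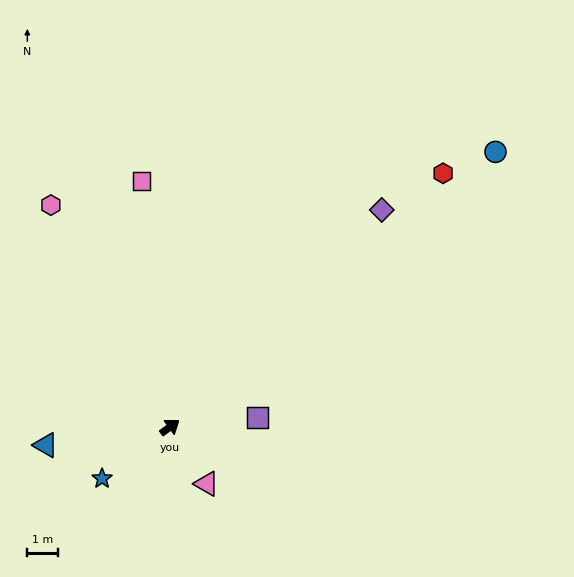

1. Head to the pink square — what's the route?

turn left 61°, forward 8.0 m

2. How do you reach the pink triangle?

turn right 93°, forward 2.2 m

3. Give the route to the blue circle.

turn left 4°, forward 13.8 m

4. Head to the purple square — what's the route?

turn right 30°, forward 2.9 m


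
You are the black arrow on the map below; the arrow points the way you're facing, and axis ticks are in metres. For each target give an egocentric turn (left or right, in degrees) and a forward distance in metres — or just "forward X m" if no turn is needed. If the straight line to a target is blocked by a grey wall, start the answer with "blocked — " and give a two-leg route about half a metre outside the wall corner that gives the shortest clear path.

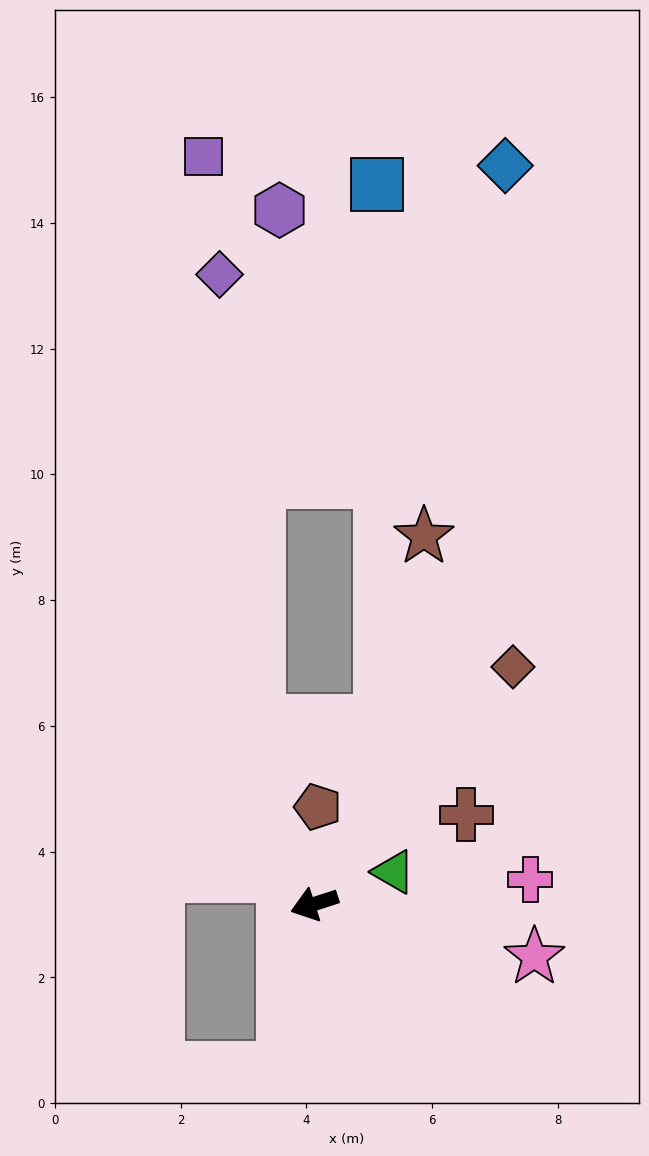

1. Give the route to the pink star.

turn left 149°, forward 3.6 m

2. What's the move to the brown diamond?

turn right 148°, forward 4.9 m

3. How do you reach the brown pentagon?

turn right 110°, forward 1.5 m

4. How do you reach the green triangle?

turn right 176°, forward 1.4 m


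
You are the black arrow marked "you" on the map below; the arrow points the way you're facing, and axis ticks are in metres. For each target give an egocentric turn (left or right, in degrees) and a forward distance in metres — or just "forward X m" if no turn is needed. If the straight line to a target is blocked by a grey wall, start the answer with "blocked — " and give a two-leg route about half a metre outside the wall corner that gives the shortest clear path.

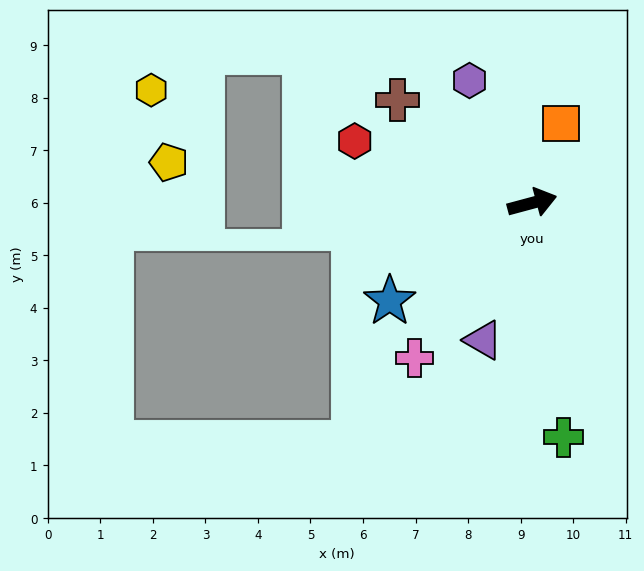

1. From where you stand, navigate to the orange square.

turn left 55°, forward 1.6 m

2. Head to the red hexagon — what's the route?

turn left 146°, forward 3.6 m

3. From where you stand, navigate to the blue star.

turn right 161°, forward 3.3 m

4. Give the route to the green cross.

turn right 97°, forward 4.5 m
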